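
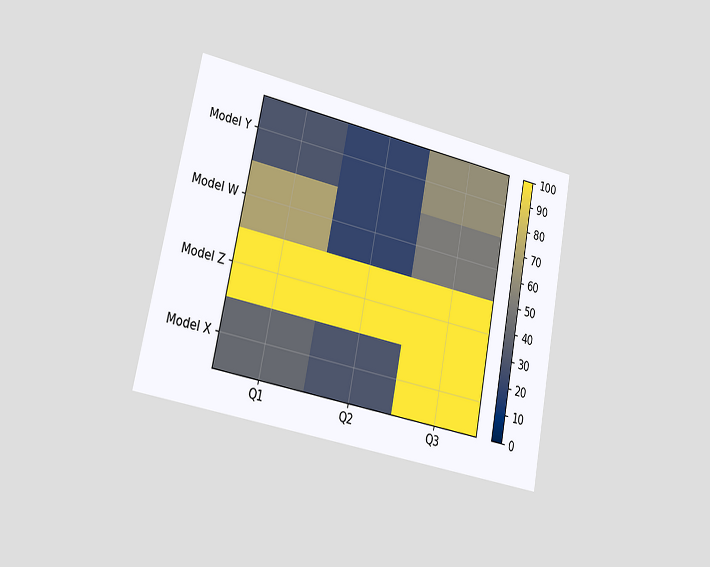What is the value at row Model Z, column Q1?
The chart is tilted about 11° clockwise and viewed slightly from the left. Matching cell (Model Z, Q1) against the colorbar gives 100.

100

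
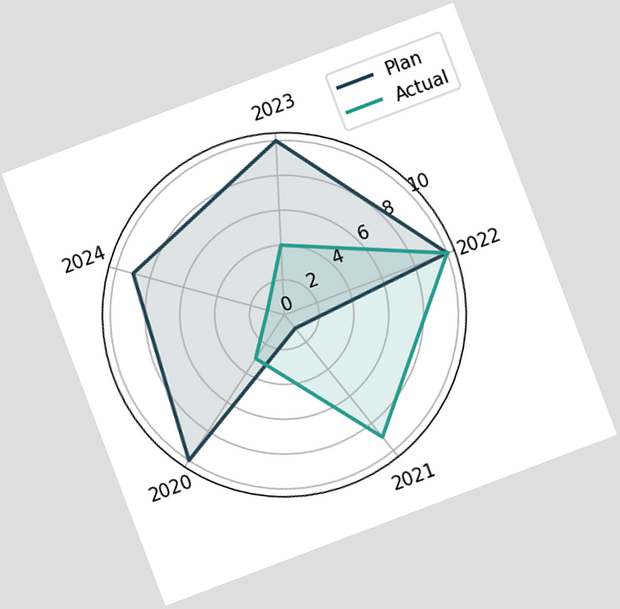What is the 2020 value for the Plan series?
The chart is tilted about 21° counter-clockwise. On the 2020 axis, Plan reaches 10.

10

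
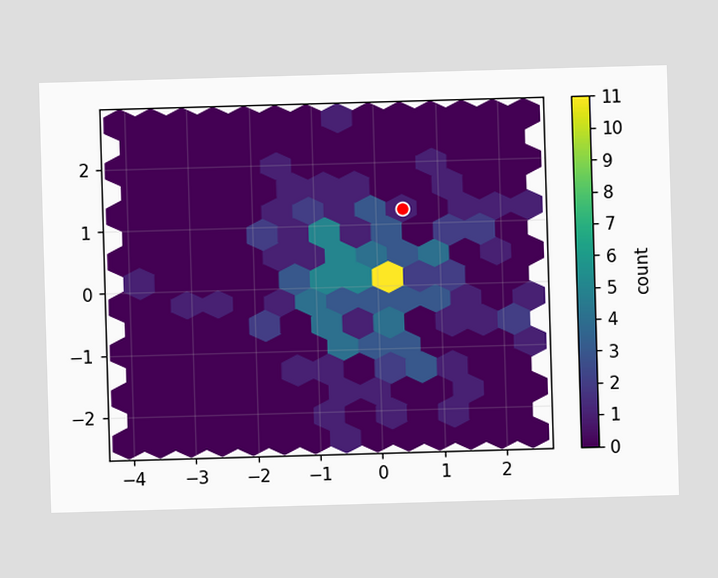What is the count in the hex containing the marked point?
The marked hex reads 1 on the colorbar.

1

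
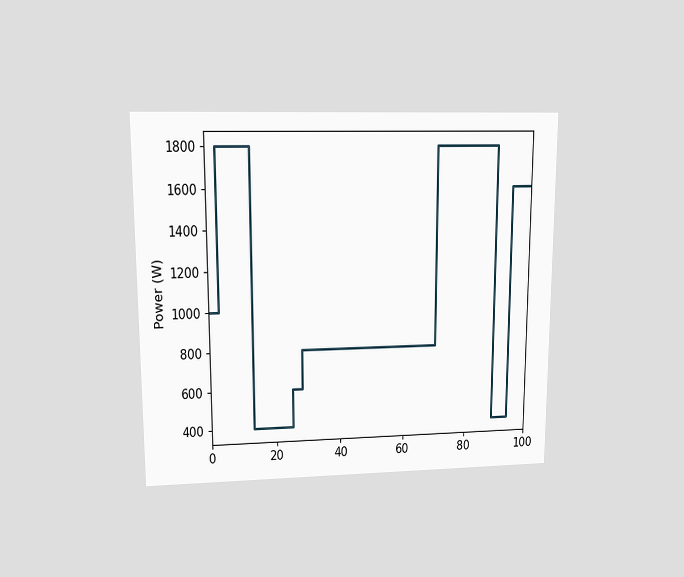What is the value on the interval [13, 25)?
400W

The chart is viewed at a slight angle. On [13, 25) the step sits at 400W.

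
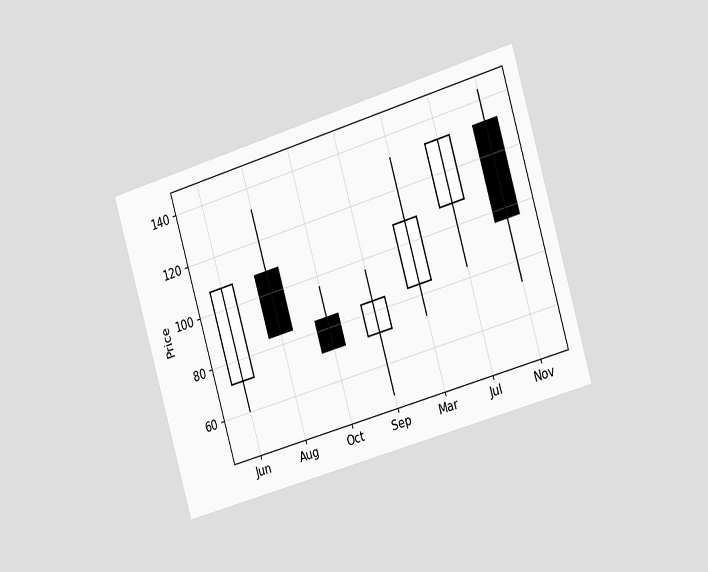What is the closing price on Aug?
The chart is tilted about 16° counter-clockwise and viewed slightly from the right. The Aug candle closes at 84.

84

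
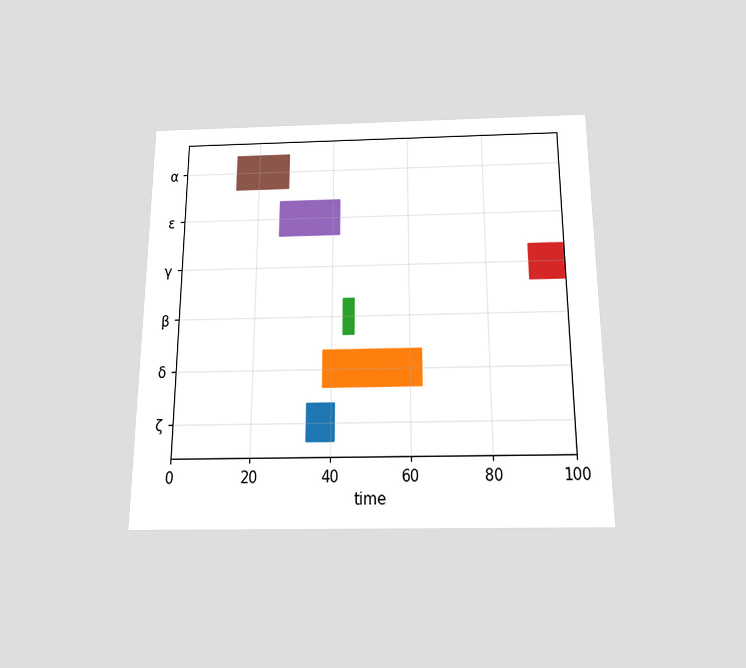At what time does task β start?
The chart is viewed slightly from below. The β bar begins at t=43.

43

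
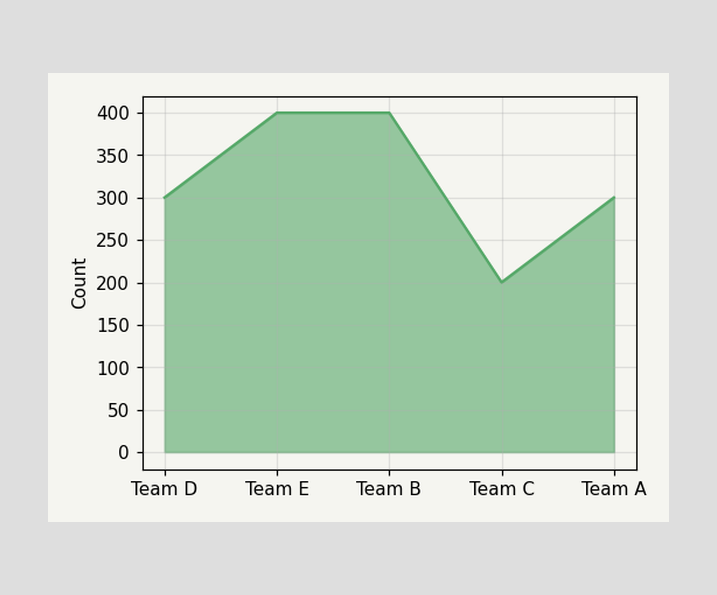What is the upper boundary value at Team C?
200

At Team C the upper boundary is at 200.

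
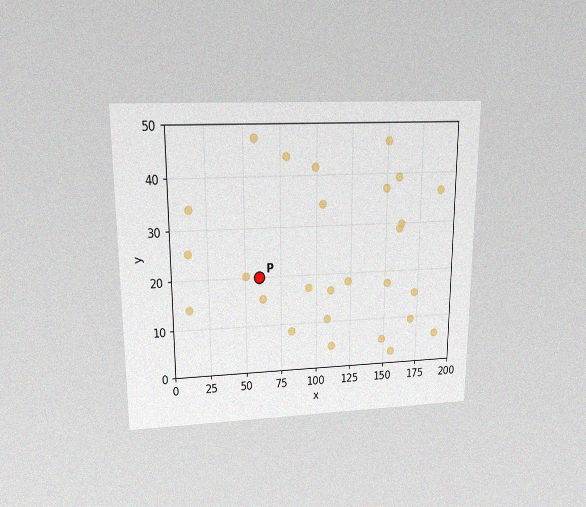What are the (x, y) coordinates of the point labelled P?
(60, 20)

The chart is viewed slightly from above, with some photo noise. Following the gridlines from P to each axis, P sits at (60, 20).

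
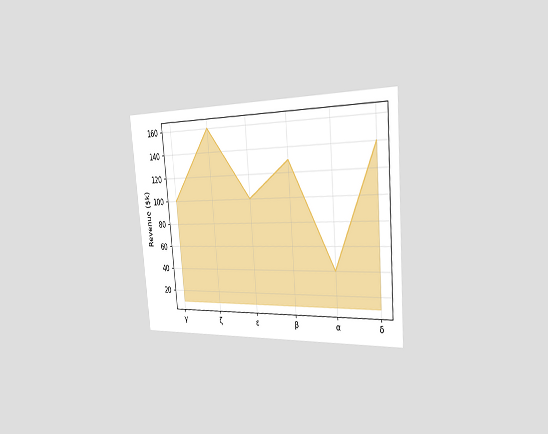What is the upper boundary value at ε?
$100k

The chart is tilted about 5° counter-clockwise and viewed slightly from the right. At ε the upper boundary is at $100k.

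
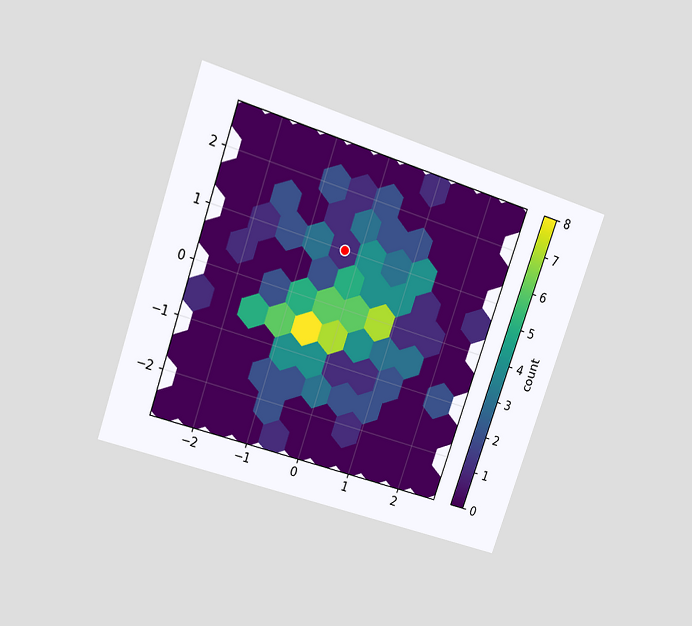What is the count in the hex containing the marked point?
1

The chart is tilted about 19° clockwise and viewed at a slight angle. The marked hex reads 1 on the colorbar.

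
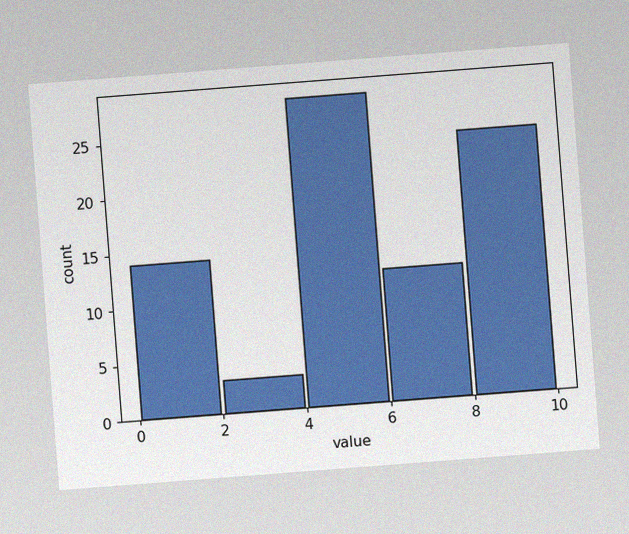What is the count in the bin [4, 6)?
The chart is tilted about 4° counter-clockwise, with some photo noise. The [4, 6) bin has height 28.

28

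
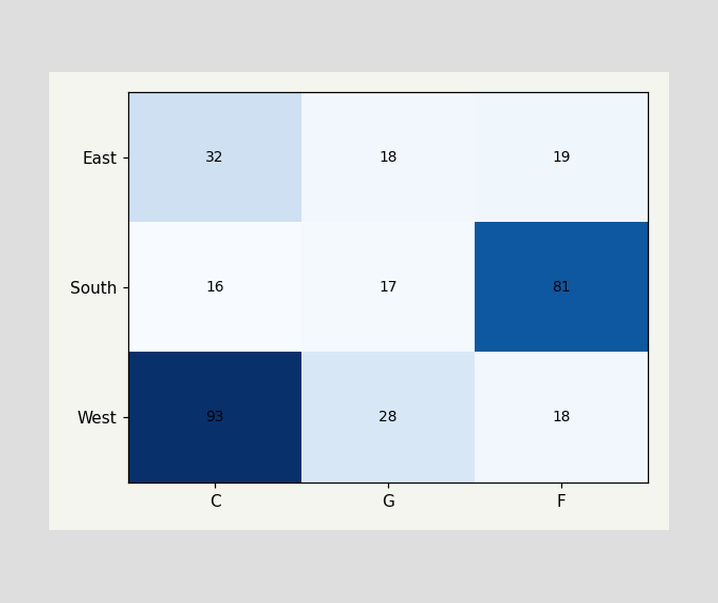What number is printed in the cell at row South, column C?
16

The (South, C) cell reads 16.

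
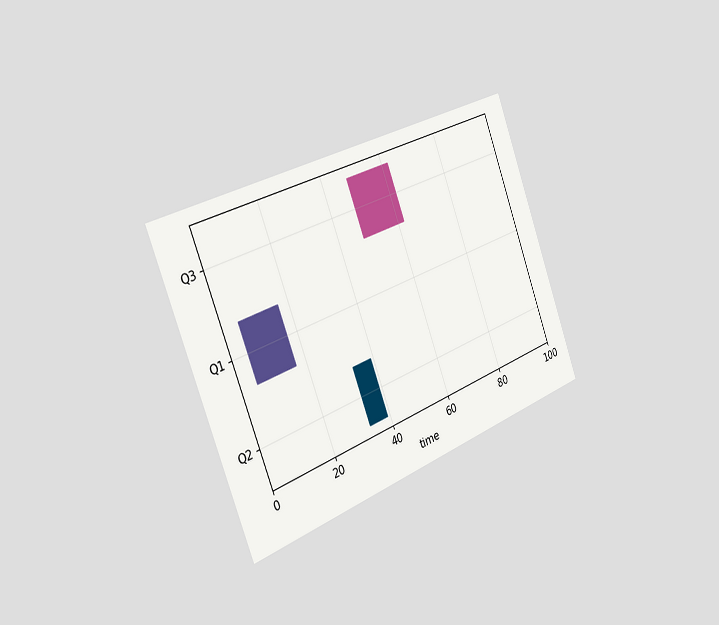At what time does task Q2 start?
33

The chart is tilted about 21° counter-clockwise and viewed slightly from the left. The Q2 bar begins at t=33.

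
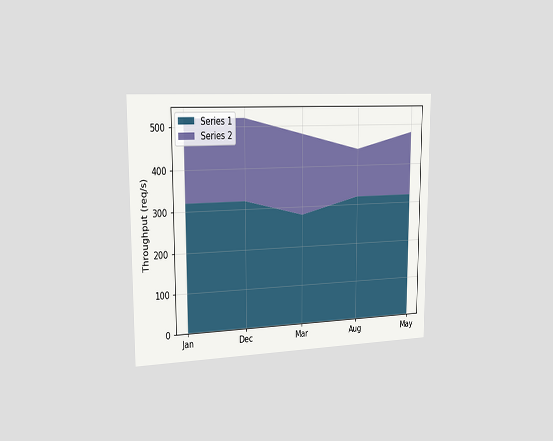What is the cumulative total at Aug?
The chart is viewed slightly from the left. The stacked total at Aug reaches 440req/s.

440req/s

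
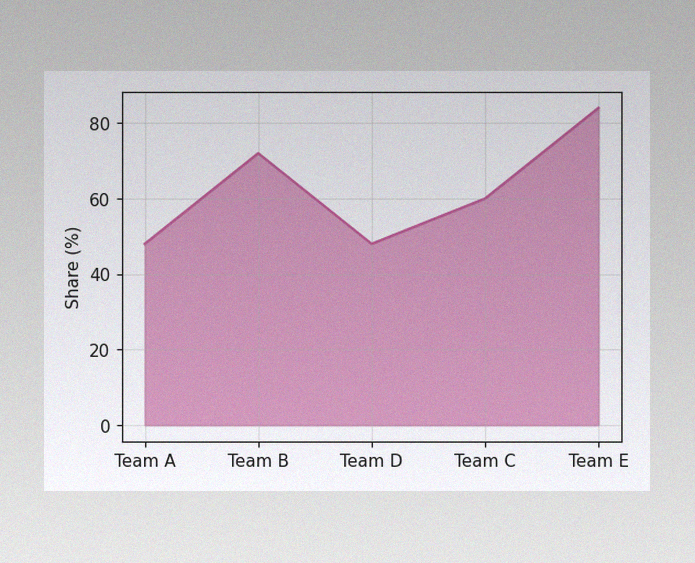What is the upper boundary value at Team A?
48%

The image has some photo noise and uneven lighting. At Team A the upper boundary is at 48%.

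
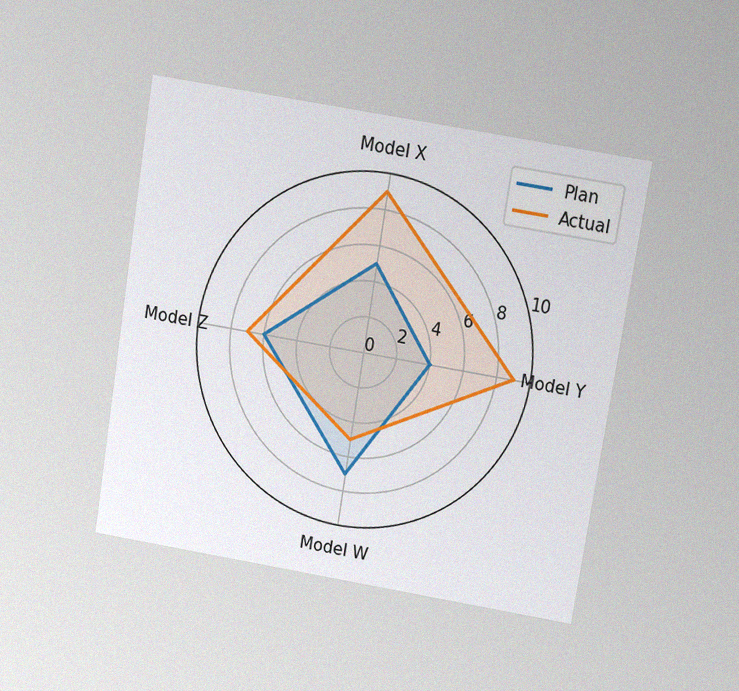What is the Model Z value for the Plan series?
6

The chart is tilted about 9° clockwise and viewed slightly from above, with some photo noise. On the Model Z axis, Plan reaches 6.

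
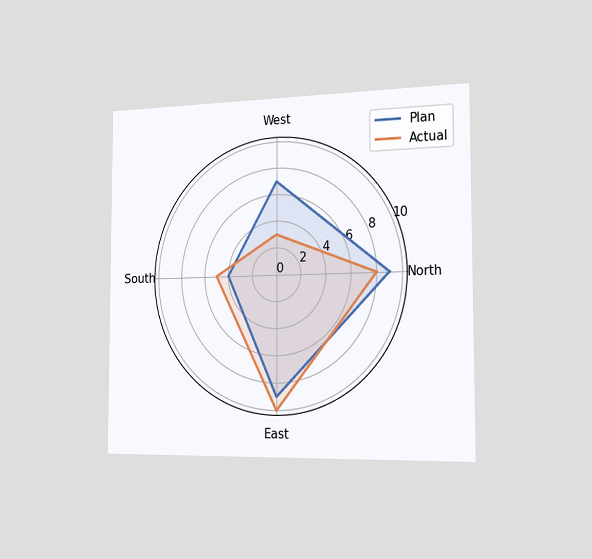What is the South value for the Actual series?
The chart is viewed slightly from the right. On the South axis, Actual reaches 5.

5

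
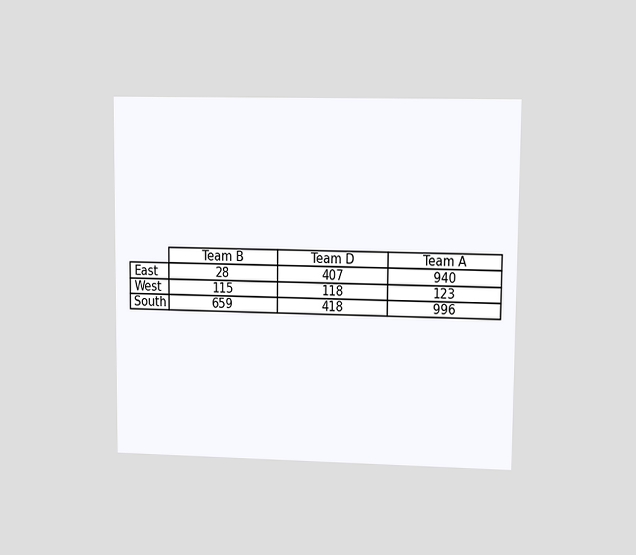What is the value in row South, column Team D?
The chart is viewed at a slight angle. The (South, Team D) cell reads 418.

418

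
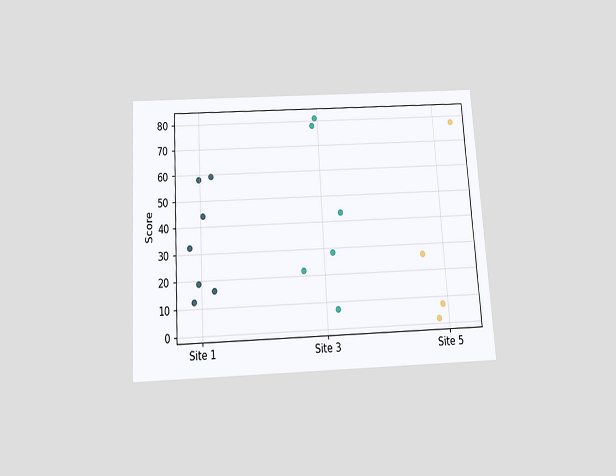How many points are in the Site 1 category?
7

The chart is tilted about 4° counter-clockwise and viewed slightly from below. Counting the markers in the Site 1 column gives 7.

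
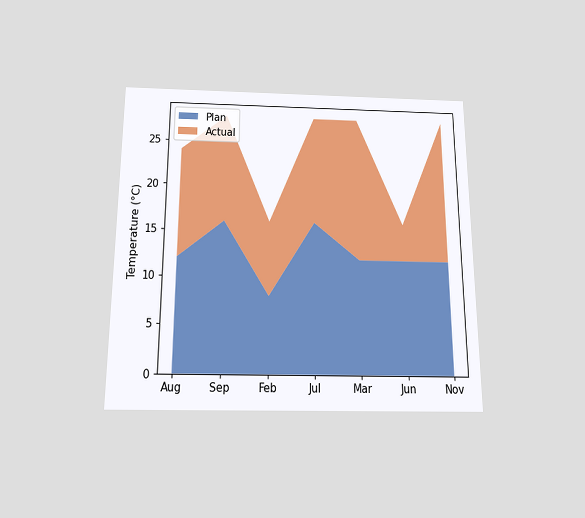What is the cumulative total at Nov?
28°C

The chart is viewed slightly from below. The stacked total at Nov reaches 28°C.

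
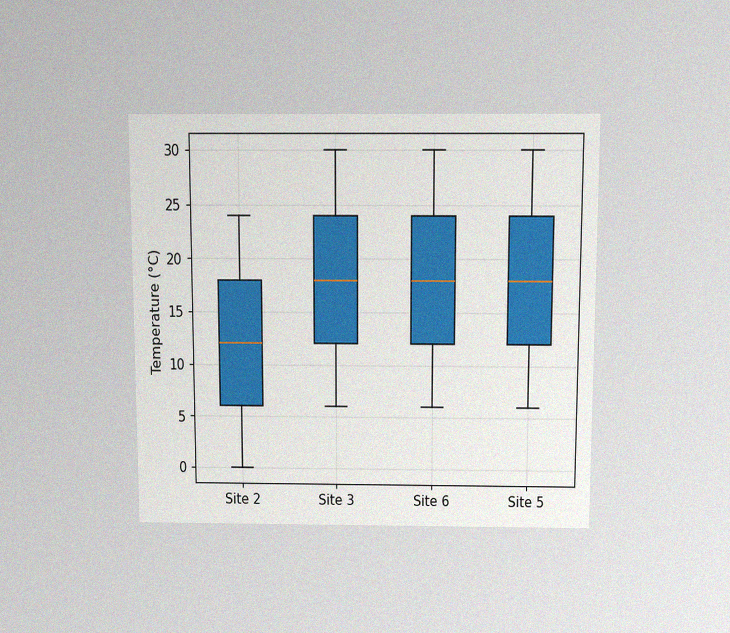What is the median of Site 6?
The chart is viewed slightly from above, with some photo noise. The median line in the Site 6 box sits at 18°C.

18°C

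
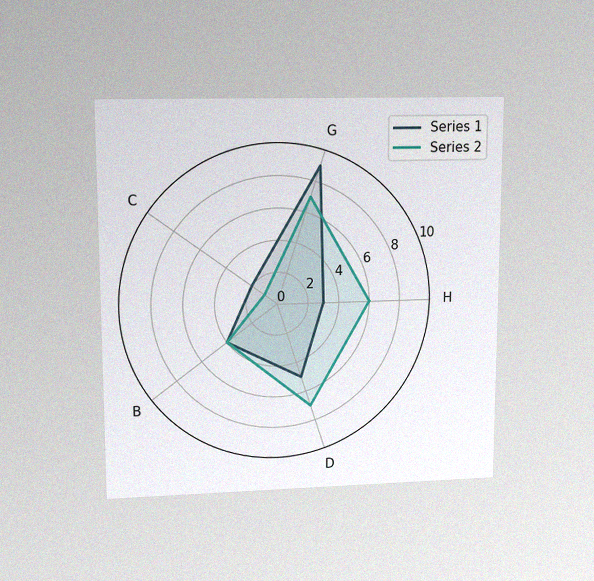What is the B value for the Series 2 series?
4

The chart is viewed at a slight angle, with some photo noise. On the B axis, Series 2 reaches 4.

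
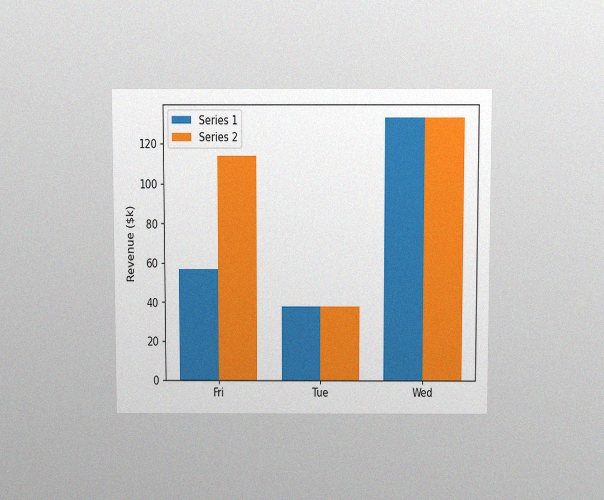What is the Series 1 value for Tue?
The chart is viewed slightly from above, with some photo noise. The Series 1 bar at Tue reaches $38k on the y-axis.

$38k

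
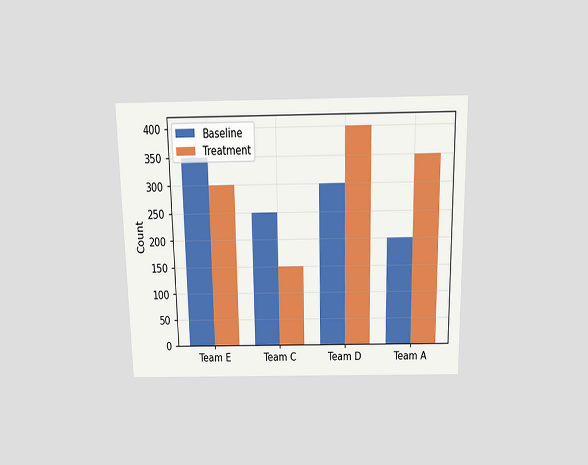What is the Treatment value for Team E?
300

The chart is viewed slightly from above. The Treatment bar at Team E reaches 300 on the y-axis.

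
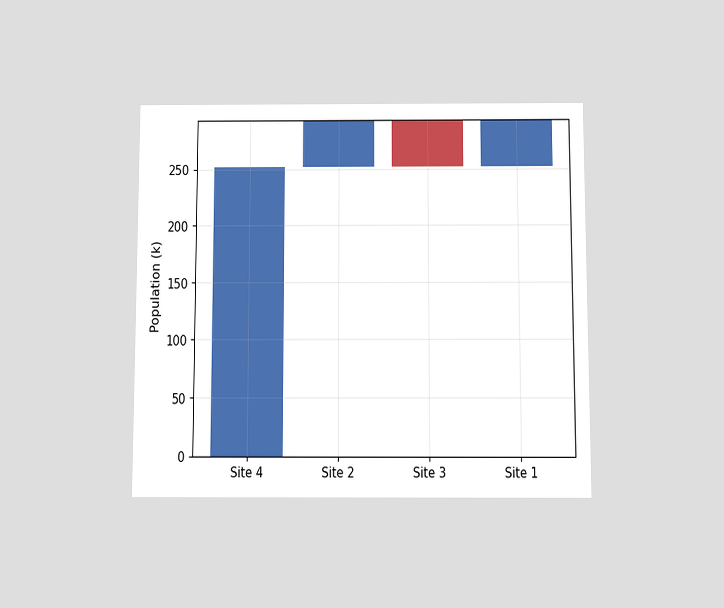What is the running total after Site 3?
252k

The chart is viewed slightly from below. After Site 3 the running total reaches 252k.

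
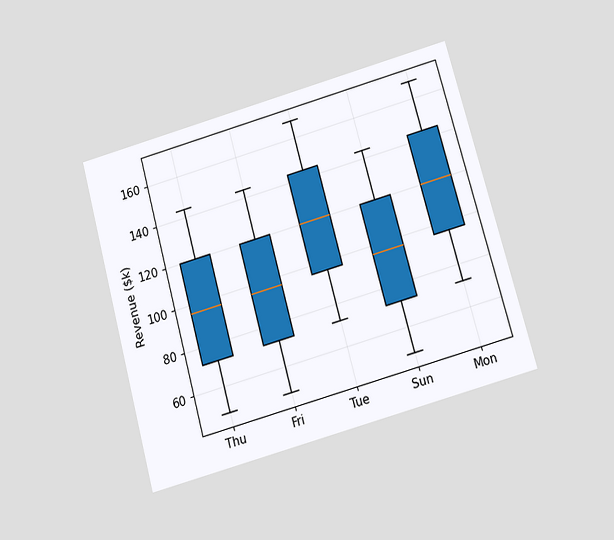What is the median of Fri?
The chart is tilted about 15° counter-clockwise and viewed slightly from below. The median line in the Fri box sits at $96k.

$96k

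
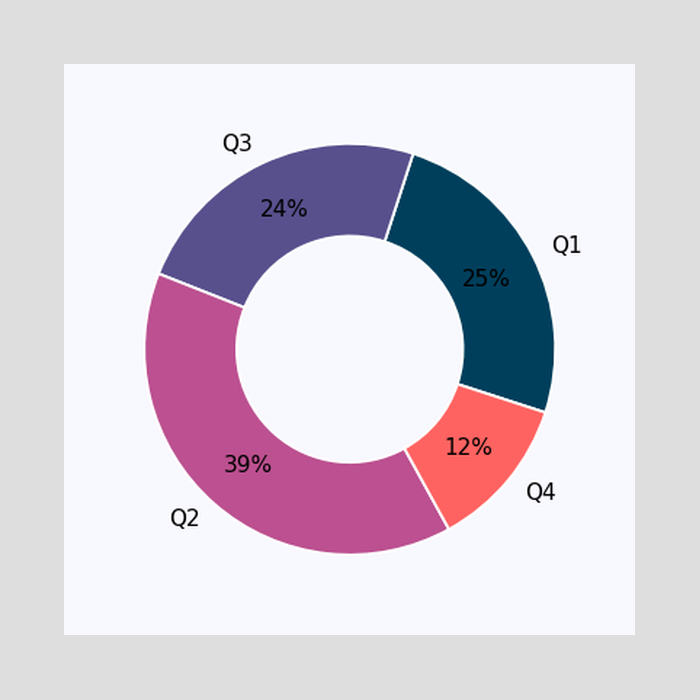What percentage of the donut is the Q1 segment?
25%

The Q1 segment takes up 25% of the ring.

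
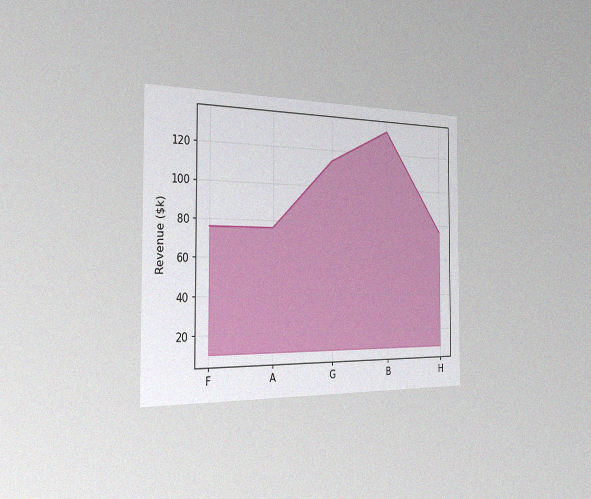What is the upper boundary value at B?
The chart is viewed slightly from the left, with some photo noise. At B the upper boundary is at $133k.

$133k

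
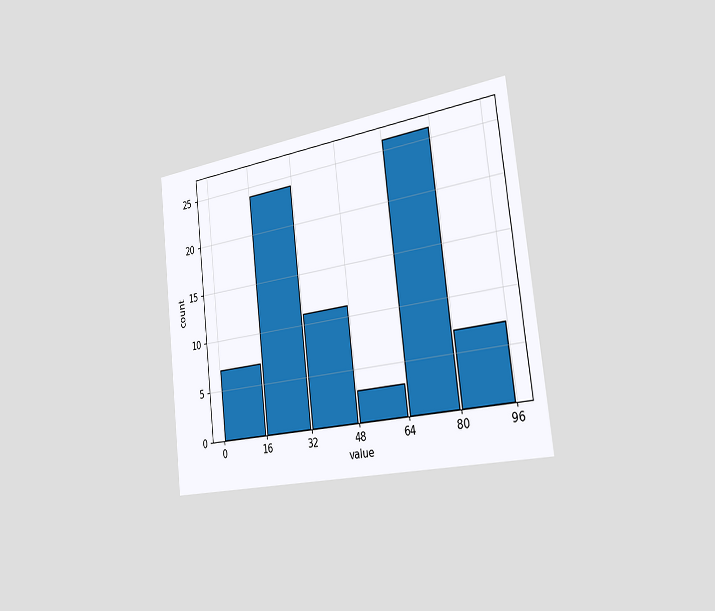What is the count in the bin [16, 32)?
24

The chart is tilted about 7° counter-clockwise and viewed slightly from the right. The [16, 32) bin has height 24.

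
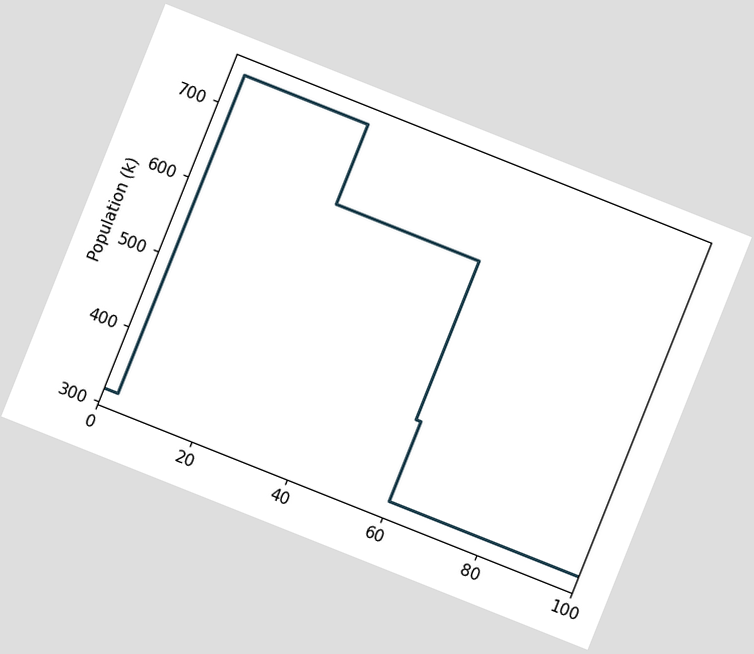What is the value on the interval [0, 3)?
The chart is tilted about 22° clockwise. On [0, 3) the step sits at 318k.

318k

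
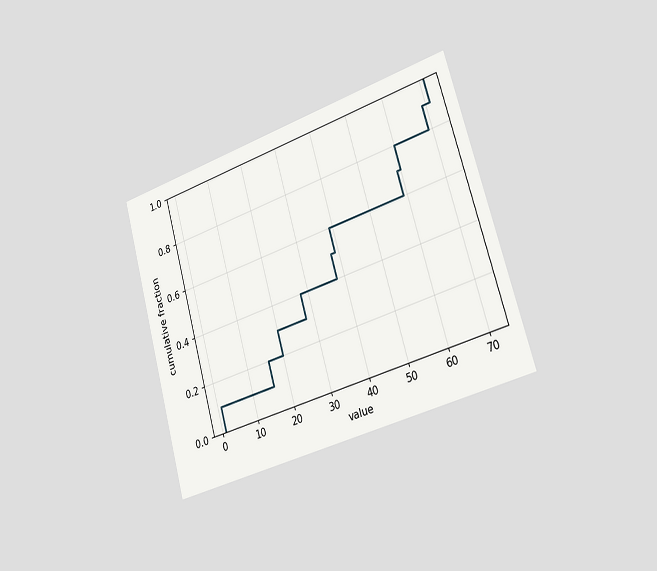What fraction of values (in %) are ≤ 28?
The chart is tilted about 16° counter-clockwise and viewed slightly from the right. At x=28 the ECDF step is at 40%.

40%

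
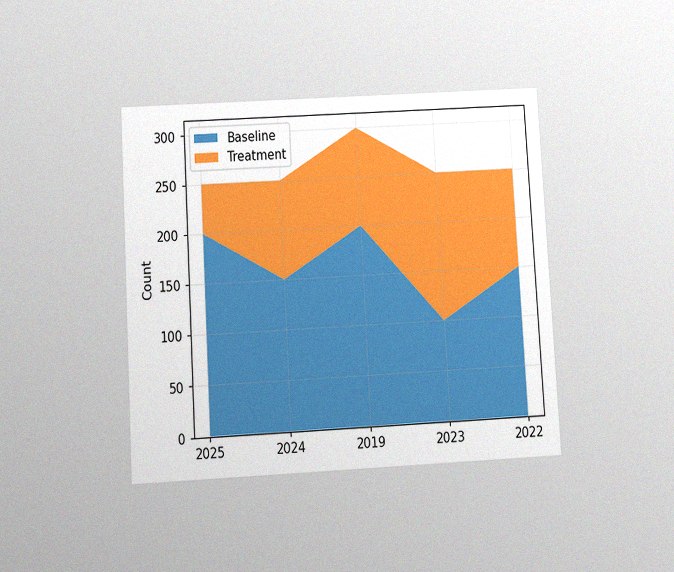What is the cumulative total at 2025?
The chart is tilted about 3° counter-clockwise and viewed slightly from below, with some photo noise. The stacked total at 2025 reaches 250.

250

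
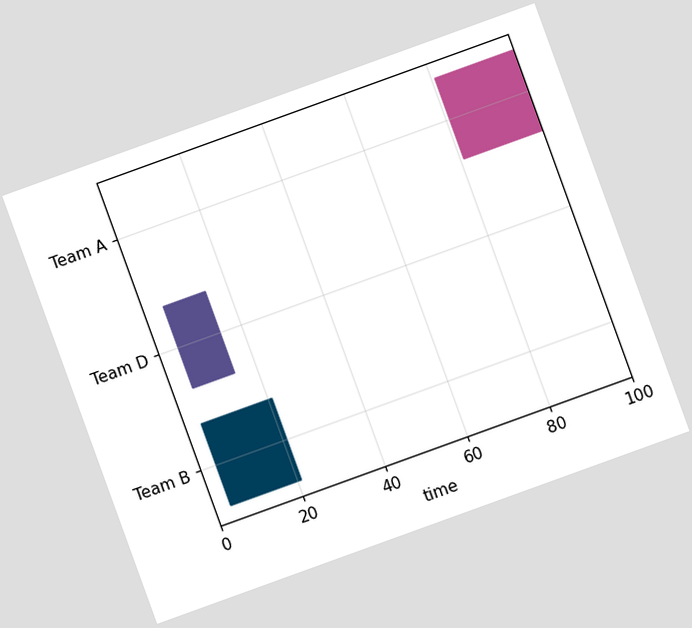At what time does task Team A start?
81

The chart is tilted about 20° counter-clockwise. The Team A bar begins at t=81.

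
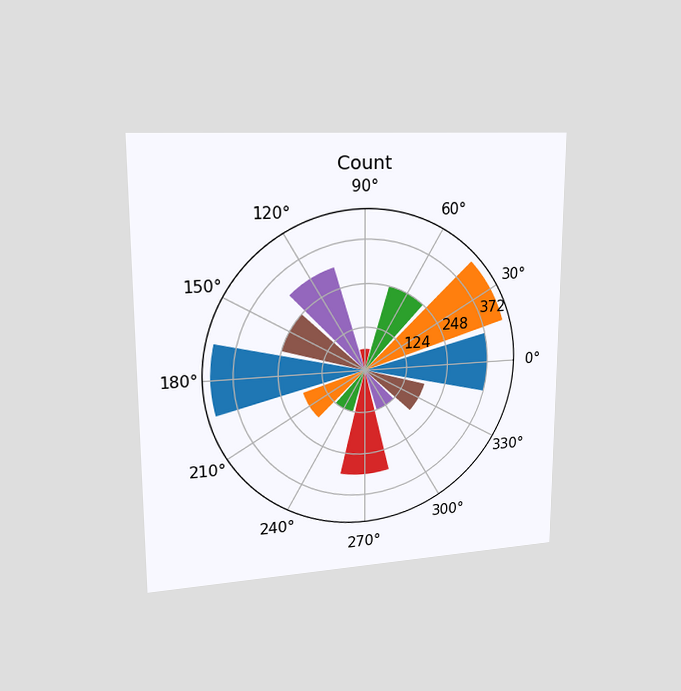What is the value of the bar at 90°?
The chart is viewed slightly from the left. The bar at 90° reaches 62 on the radial axis.

62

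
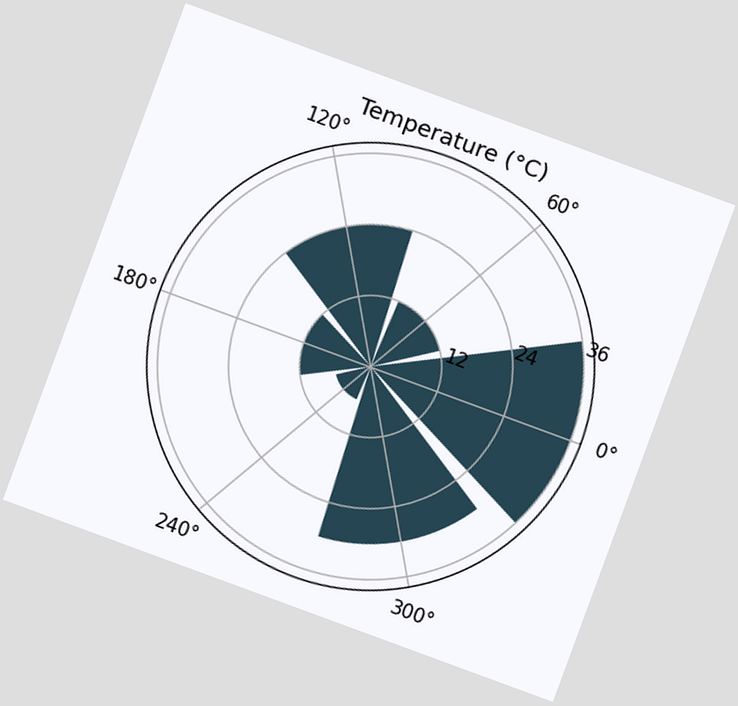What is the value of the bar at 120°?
The chart is tilted about 20° clockwise. The bar at 120° reaches 24°C on the radial axis.

24°C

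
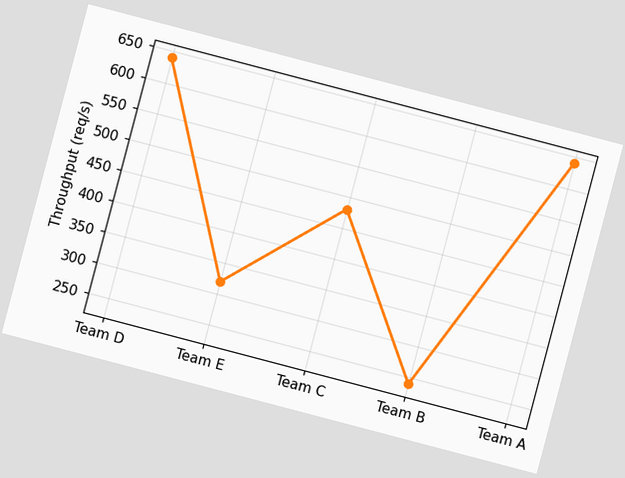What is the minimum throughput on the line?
240req/s

The chart is tilted about 15° clockwise. The lowest point is at Team B, and reading across to the y-axis gives 240req/s.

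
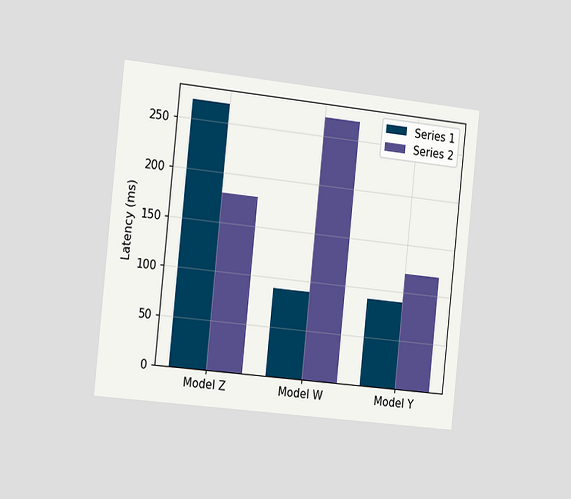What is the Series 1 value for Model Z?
270ms

The chart is tilted about 6° clockwise and viewed slightly from the left. The Series 1 bar at Model Z reaches 270ms on the y-axis.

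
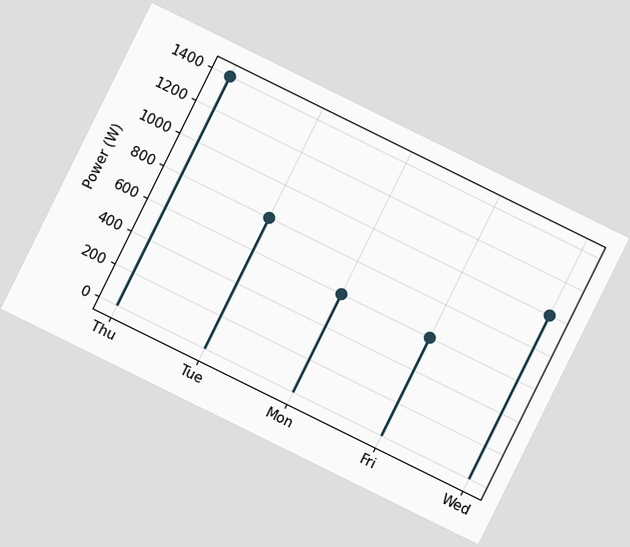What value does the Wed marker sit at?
The chart is tilted about 26° clockwise. The Wed marker sits at 1000W.

1000W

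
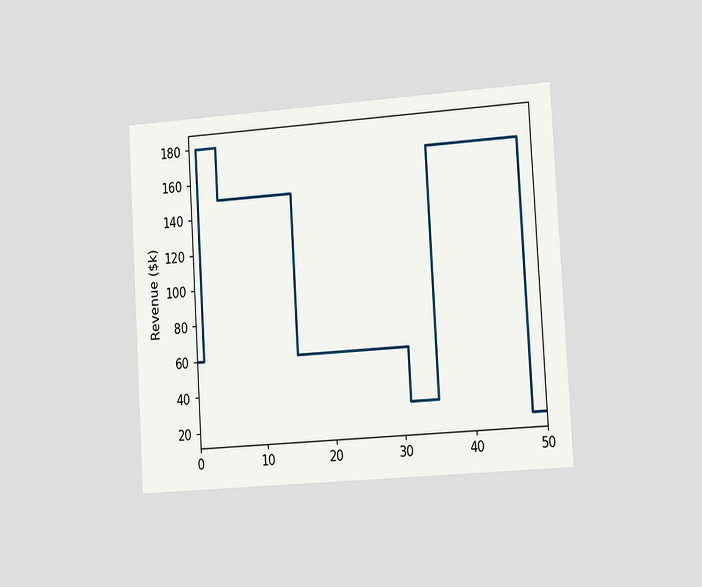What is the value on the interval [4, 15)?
$150k

The chart is tilted about 3° counter-clockwise and viewed slightly from the right. On [4, 15) the step sits at $150k.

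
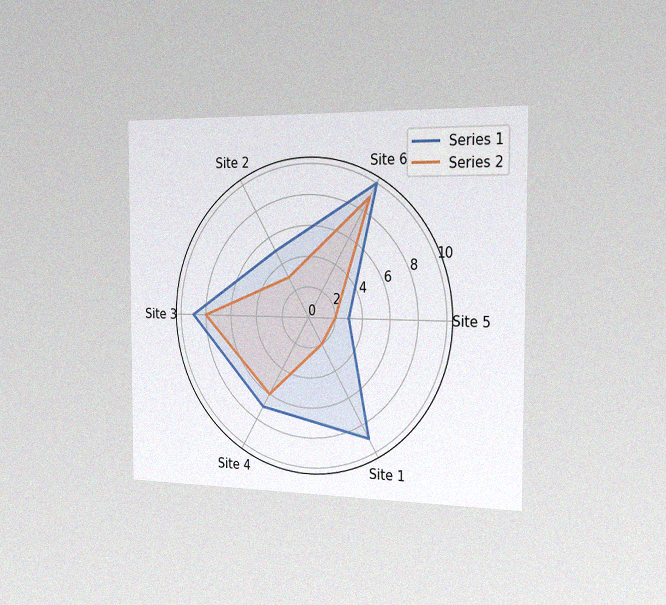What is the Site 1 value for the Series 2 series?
The chart is viewed slightly from the right, with some photo noise. On the Site 1 axis, Series 2 reaches 2.

2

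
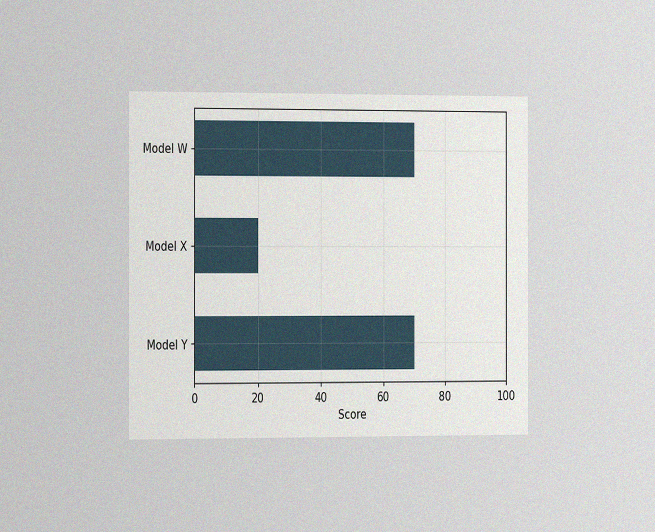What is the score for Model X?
20

The chart is viewed slightly from the left, with some photo noise. Reading along the chart's x-axis, the Model X bar reaches 20.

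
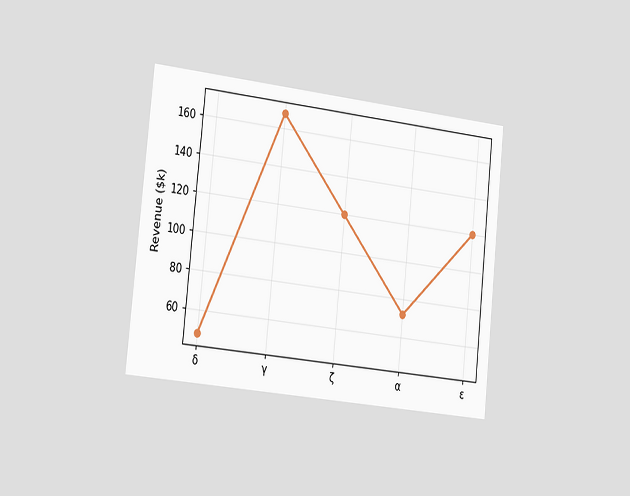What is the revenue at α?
The chart is tilted about 6° clockwise and viewed slightly from the left. At α, the line is at $72k.

$72k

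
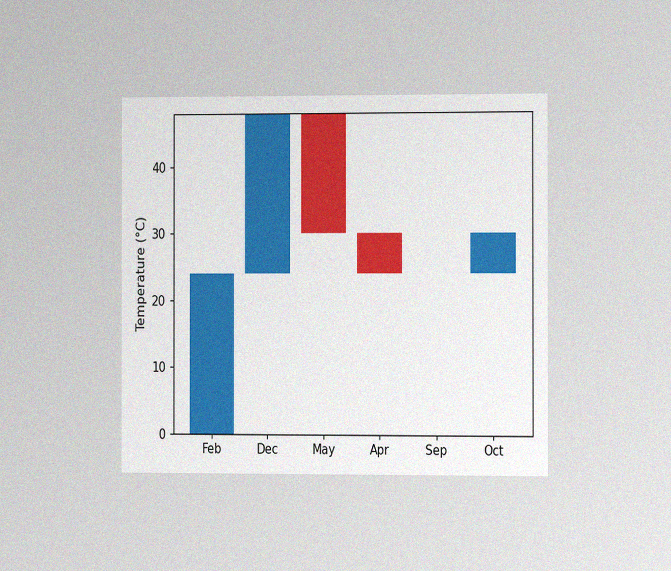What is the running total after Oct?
30°C

The chart is viewed slightly from the right, with some photo noise. After Oct the running total reaches 30°C.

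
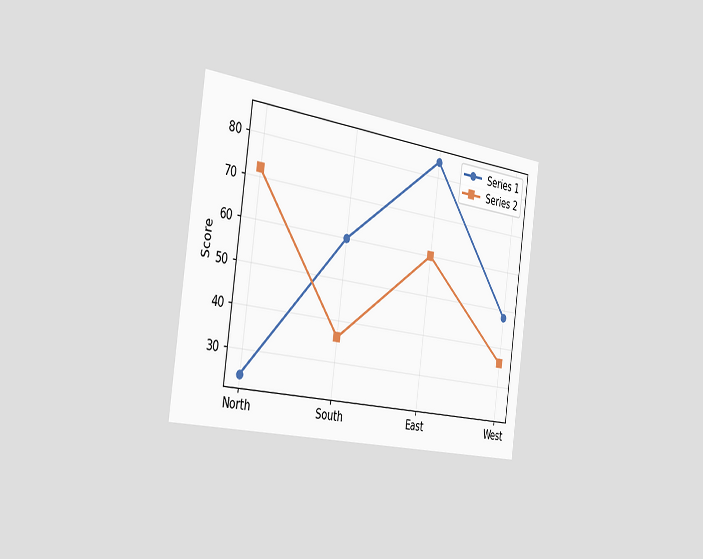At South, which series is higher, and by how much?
The chart is tilted about 8° clockwise and viewed slightly from the left. At South, Series 1 sits above the other line by 24.

Series 1, by 24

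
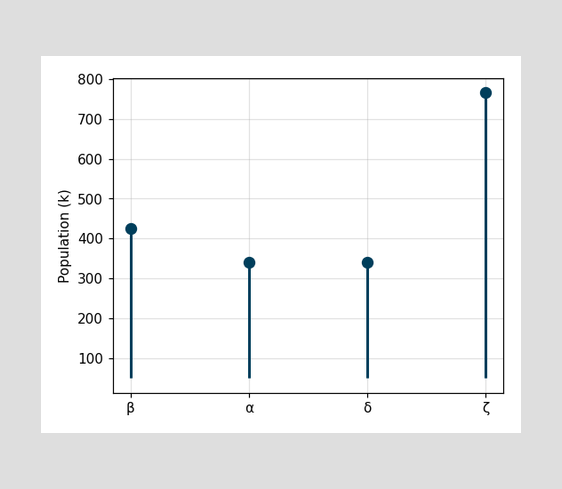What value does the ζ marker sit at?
765k

The ζ marker sits at 765k.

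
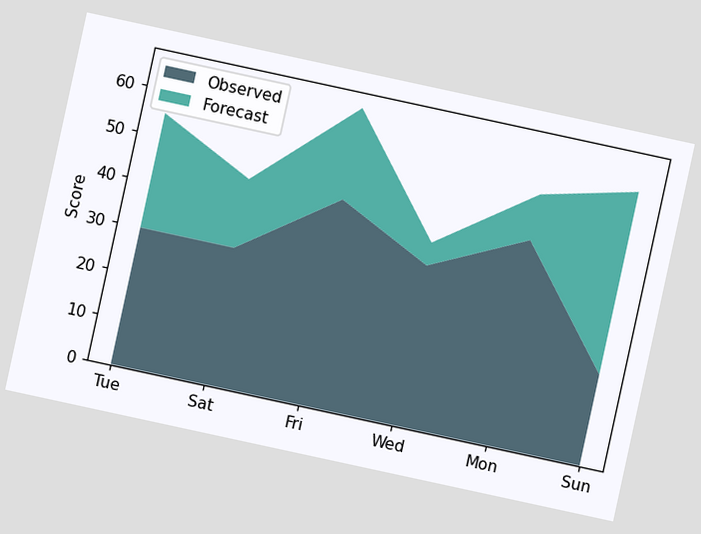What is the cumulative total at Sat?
The chart is tilted about 12° clockwise. The stacked total at Sat reaches 45.

45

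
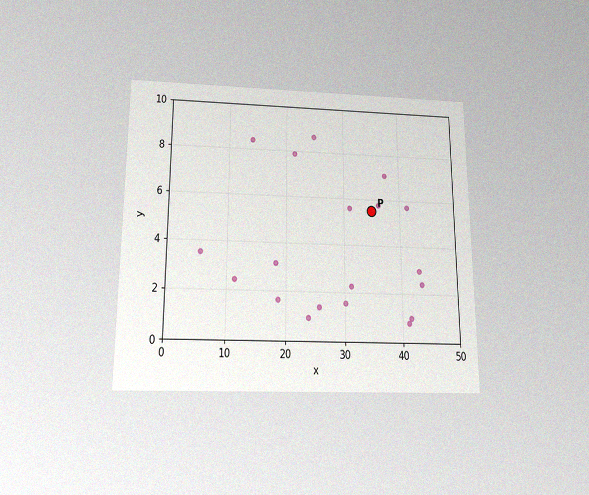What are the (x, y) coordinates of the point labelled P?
(35, 5.5)

The chart is viewed slightly from below, with some photo noise. Following the gridlines from P to each axis, P sits at (35, 5.5).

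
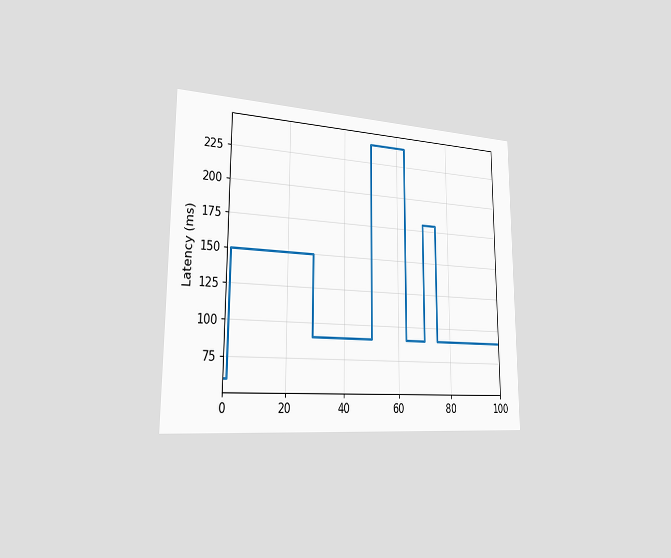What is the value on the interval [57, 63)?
240ms

The chart is viewed slightly from the left. On [57, 63) the step sits at 240ms.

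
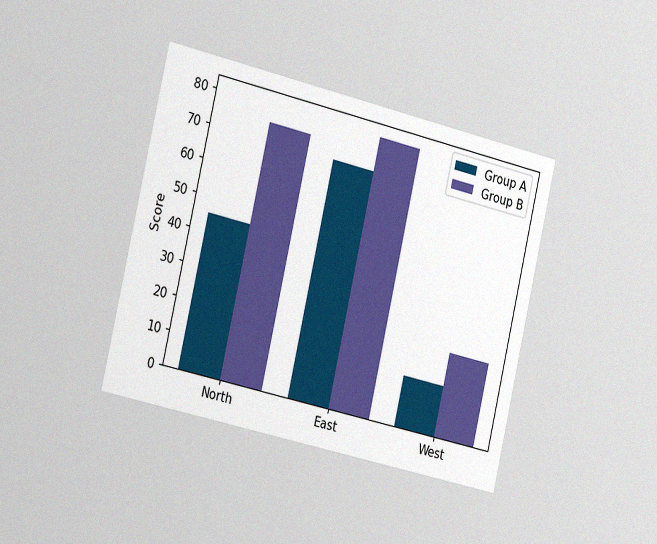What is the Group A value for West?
15

The chart is tilted about 13° clockwise and viewed slightly from the left, with some photo noise. The Group A bar at West reaches 15 on the y-axis.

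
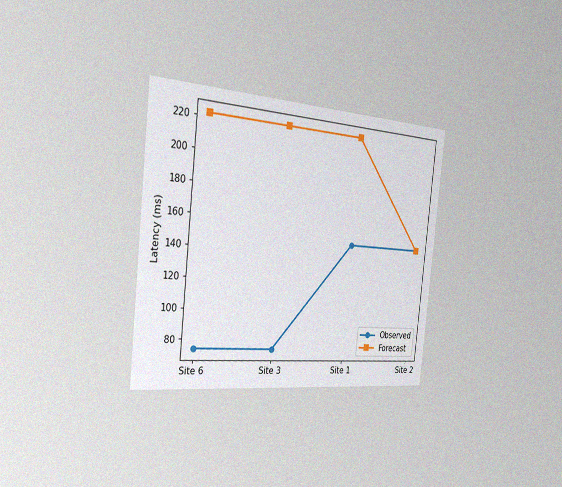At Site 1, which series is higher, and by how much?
The chart is tilted about 6° clockwise and viewed slightly from the left, with some photo noise. At Site 1, Forecast sits above the other line by 74ms.

Forecast, by 74ms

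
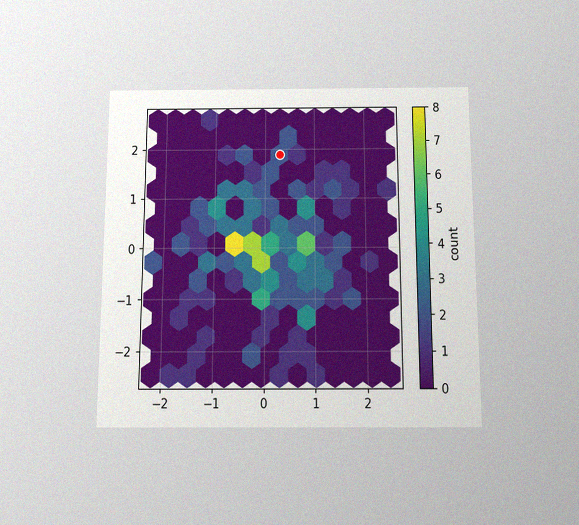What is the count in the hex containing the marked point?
The chart is viewed slightly from below, with some photo noise. The marked hex reads 2 on the colorbar.

2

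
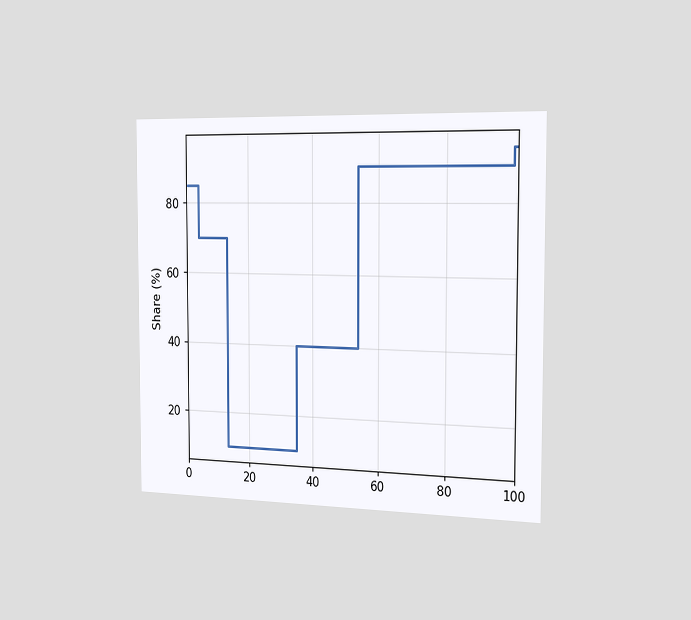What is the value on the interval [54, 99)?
The chart is viewed slightly from the right. On [54, 99) the step sits at 90%.

90%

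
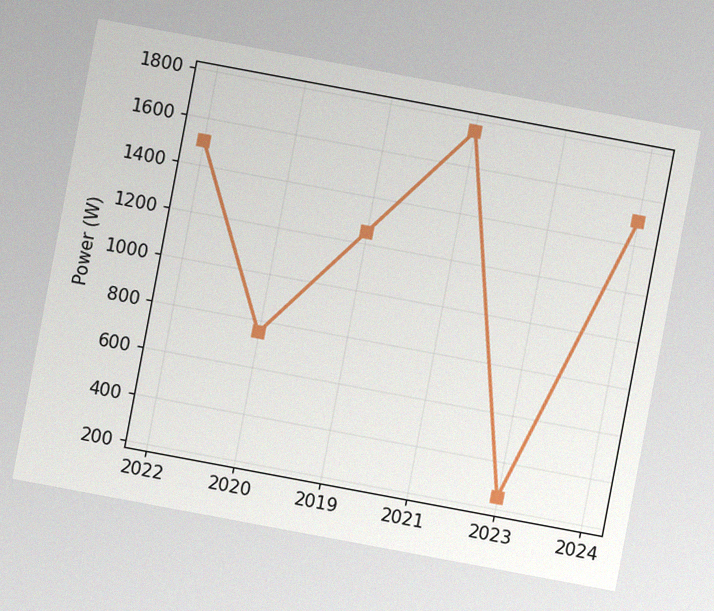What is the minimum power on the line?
250W

The chart is tilted about 11° clockwise, with some photo noise. The lowest point is at 2023, and reading across to the y-axis gives 250W.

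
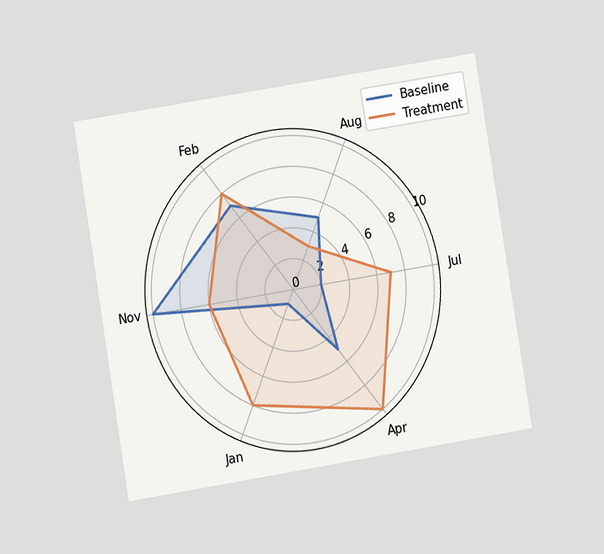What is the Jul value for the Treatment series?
7

The chart is tilted about 9° counter-clockwise and viewed at a slight angle. On the Jul axis, Treatment reaches 7.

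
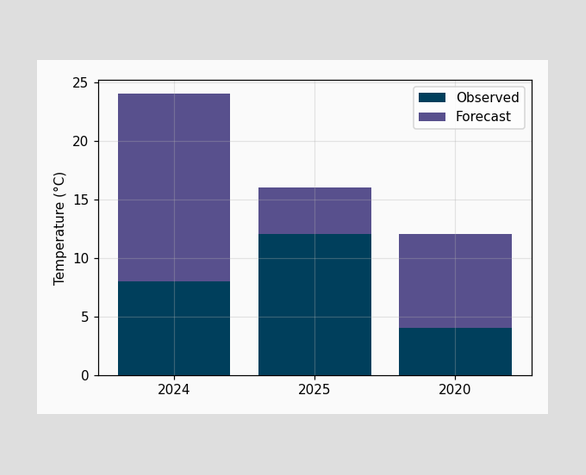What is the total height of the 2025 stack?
The 2025 stack's top reaches 16°C on the y-axis.

16°C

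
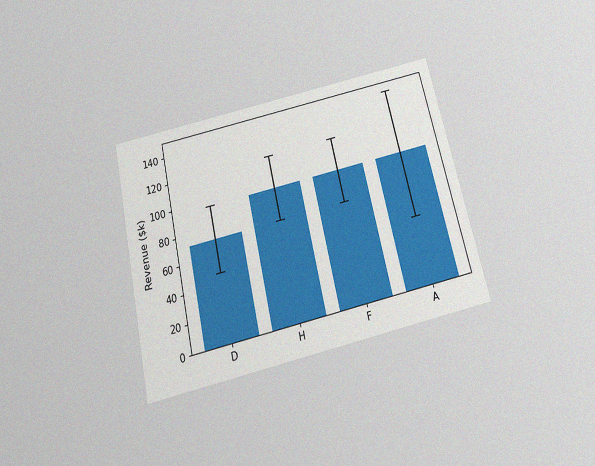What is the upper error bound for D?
$96k

The chart is tilted about 13° counter-clockwise and viewed slightly from below, with some photo noise. The D bar's upper whisker reaches $96k.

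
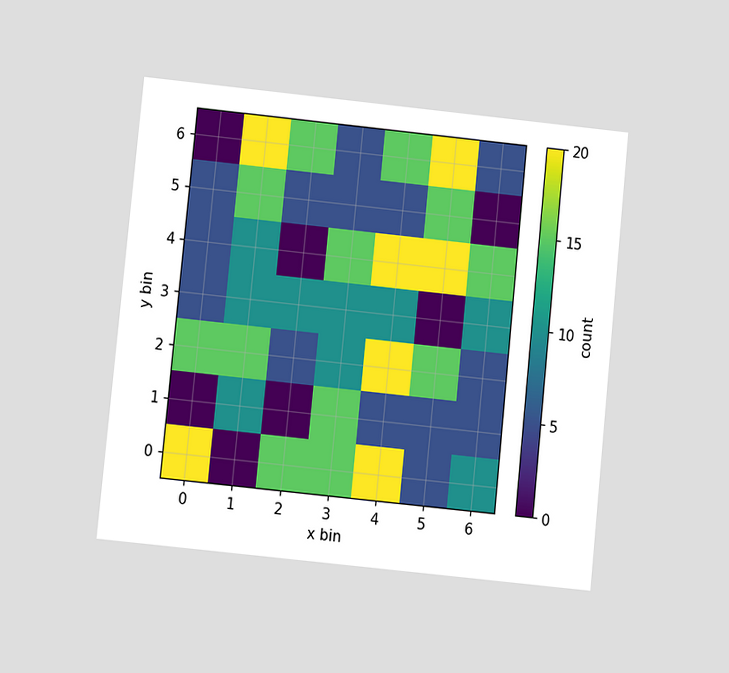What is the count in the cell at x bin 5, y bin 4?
The chart is tilted about 6° clockwise and viewed at a slight angle. Matching the cell (5, 4) against the colorbar gives 20.

20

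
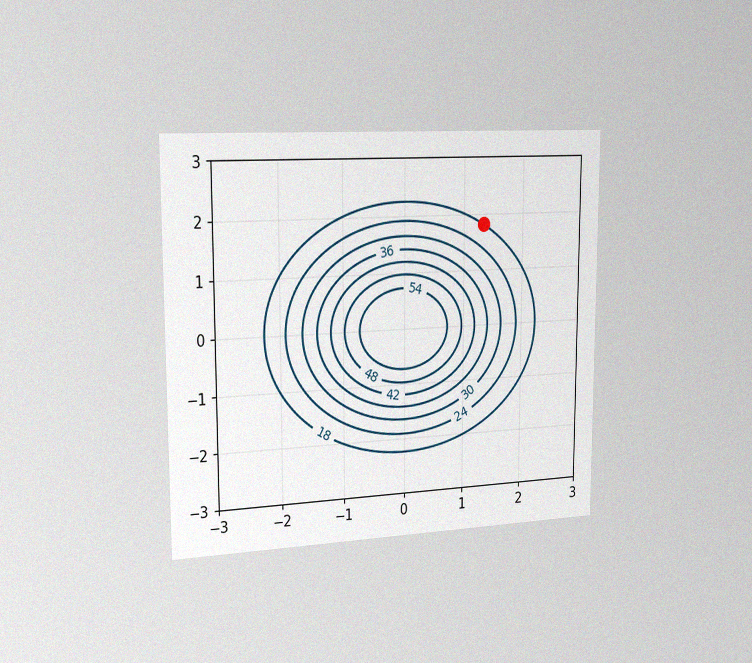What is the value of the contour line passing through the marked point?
18

The chart is viewed slightly from the left, with some photo noise. The marked point sits on the contour labelled 18.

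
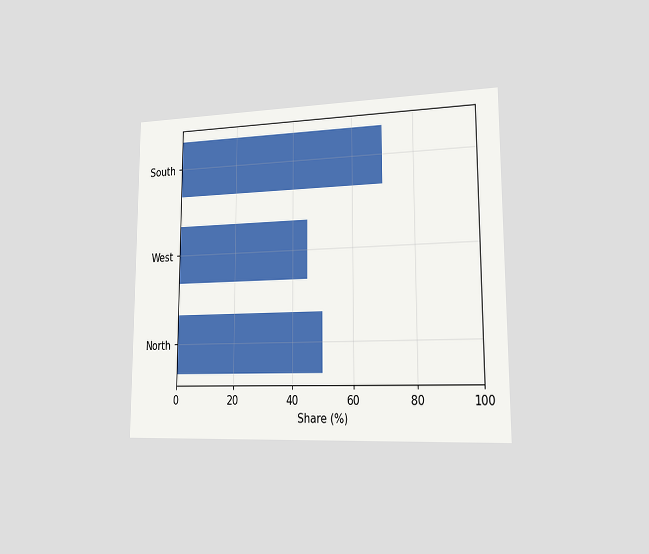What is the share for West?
45%

The chart is viewed slightly from the right. Reading along the chart's x-axis, the West bar reaches 45%.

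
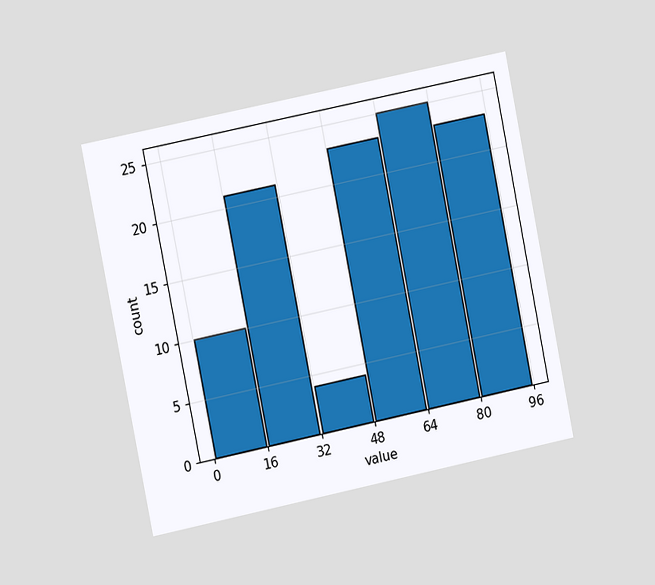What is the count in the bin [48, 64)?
The chart is tilted about 11° counter-clockwise and viewed slightly from the left. The [48, 64) bin has height 23.

23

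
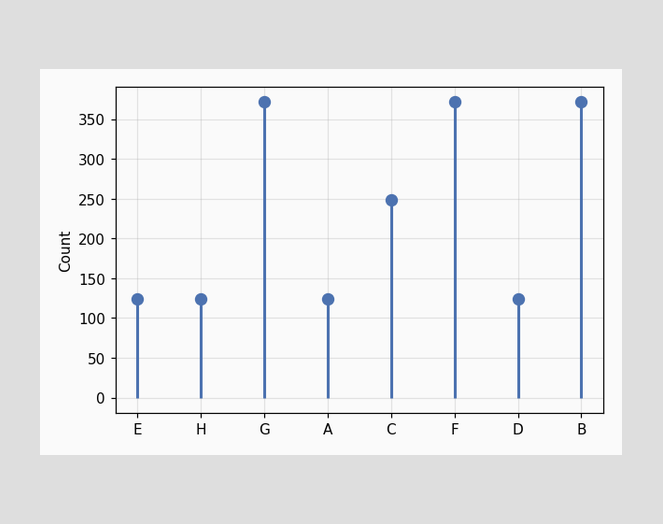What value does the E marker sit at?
The E marker sits at 124.

124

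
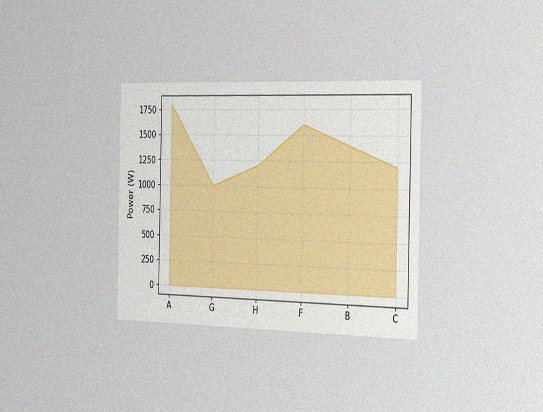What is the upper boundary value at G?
1000W

The chart is viewed slightly from the right, with some photo noise. At G the upper boundary is at 1000W.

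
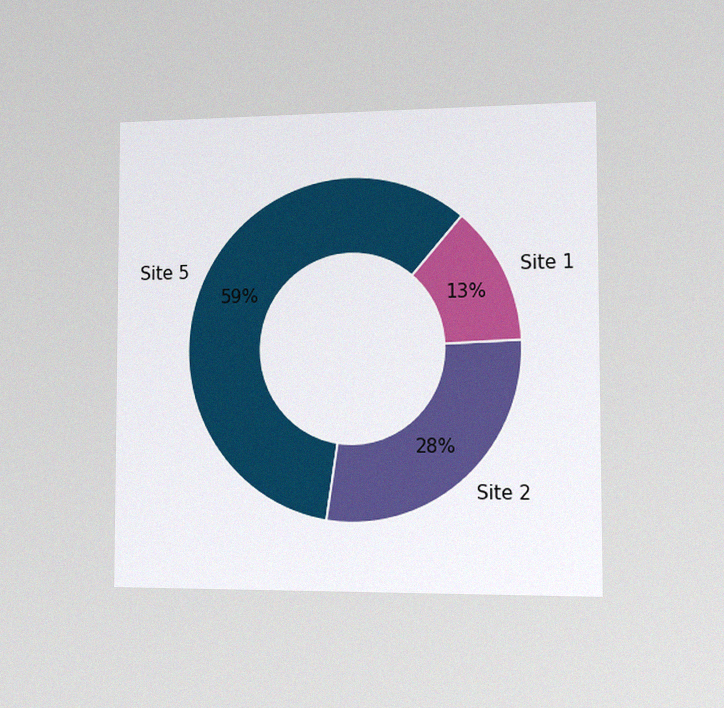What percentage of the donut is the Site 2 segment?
The chart is viewed slightly from the right, with some photo noise. The Site 2 segment takes up 28% of the ring.

28%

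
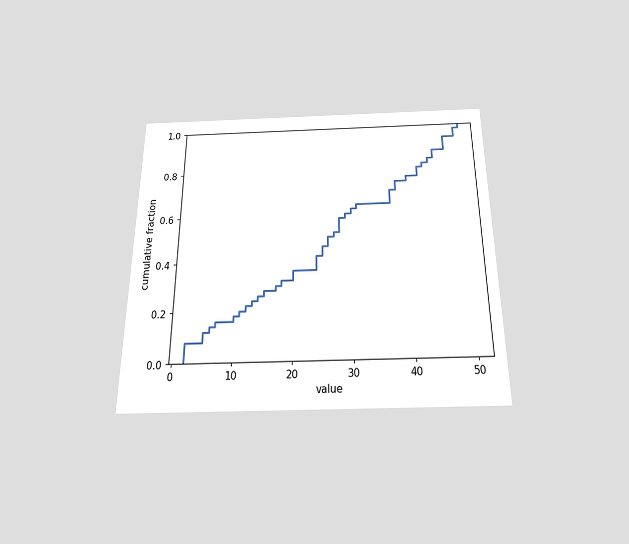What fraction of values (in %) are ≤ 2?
8%

The chart is viewed slightly from below. At x=2 the ECDF step is at 8%.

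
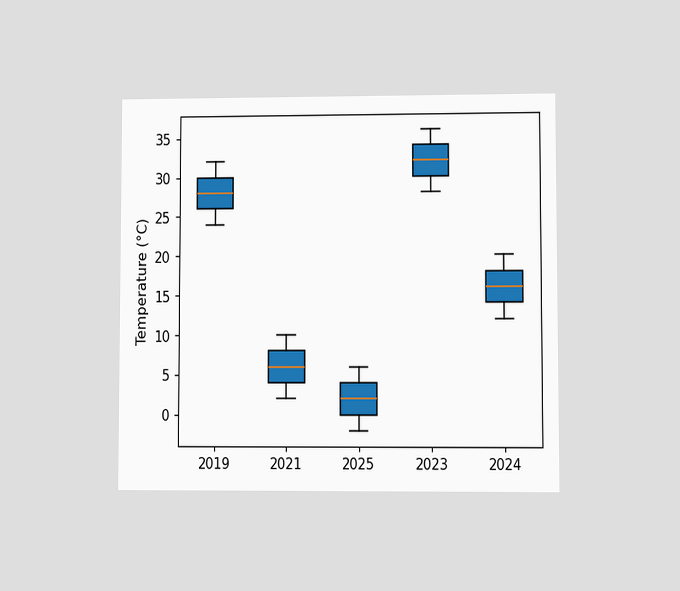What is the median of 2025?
The chart is viewed at a slight angle. The median line in the 2025 box sits at 2°C.

2°C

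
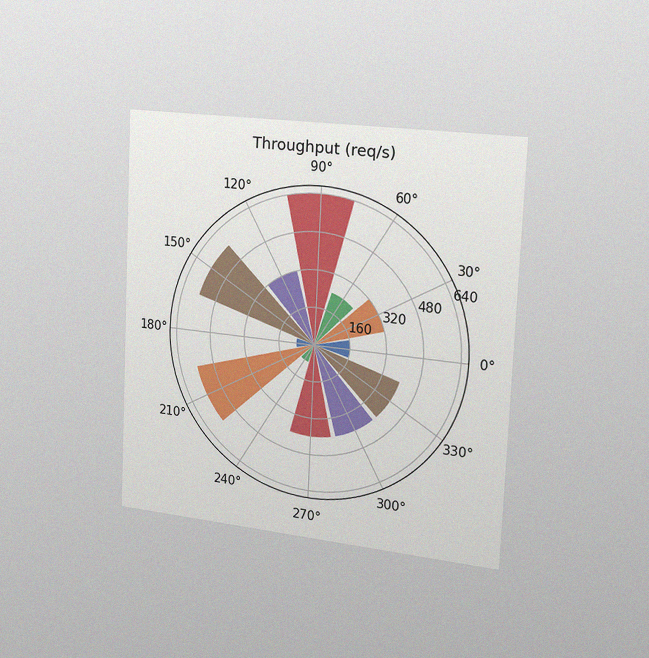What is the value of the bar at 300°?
400req/s

The chart is tilted about 3° clockwise and viewed slightly from the right, with some photo noise. The bar at 300° reaches 400req/s on the radial axis.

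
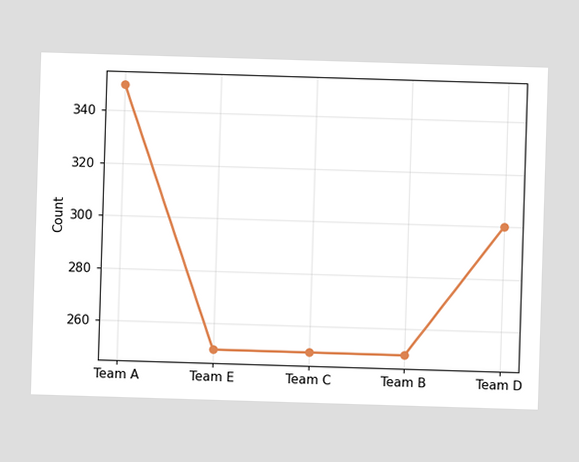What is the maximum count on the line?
The highest point is at Team A, and reading across to the y-axis gives 350.

350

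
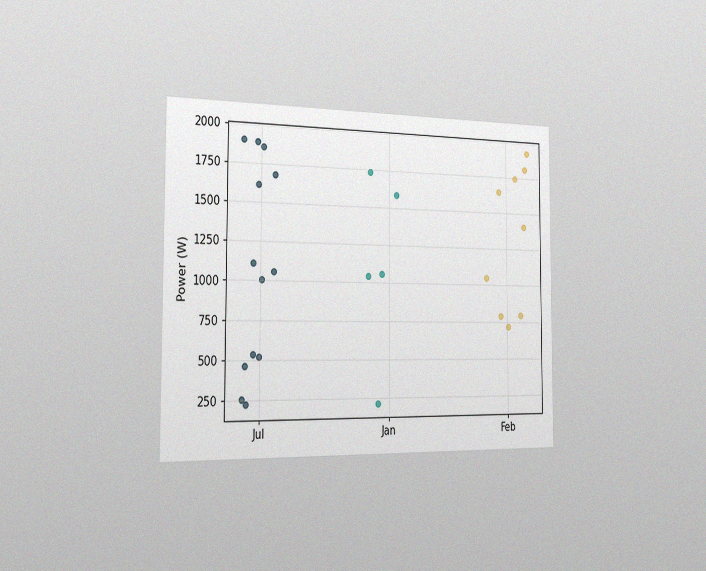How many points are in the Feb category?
9

The chart is viewed slightly from the left, with some photo noise. Counting the markers in the Feb column gives 9.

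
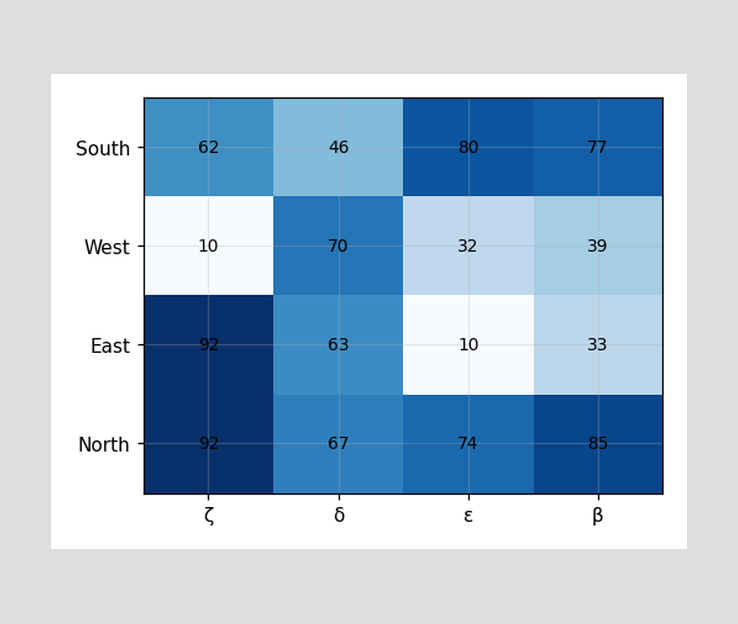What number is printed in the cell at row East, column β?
33

The (East, β) cell reads 33.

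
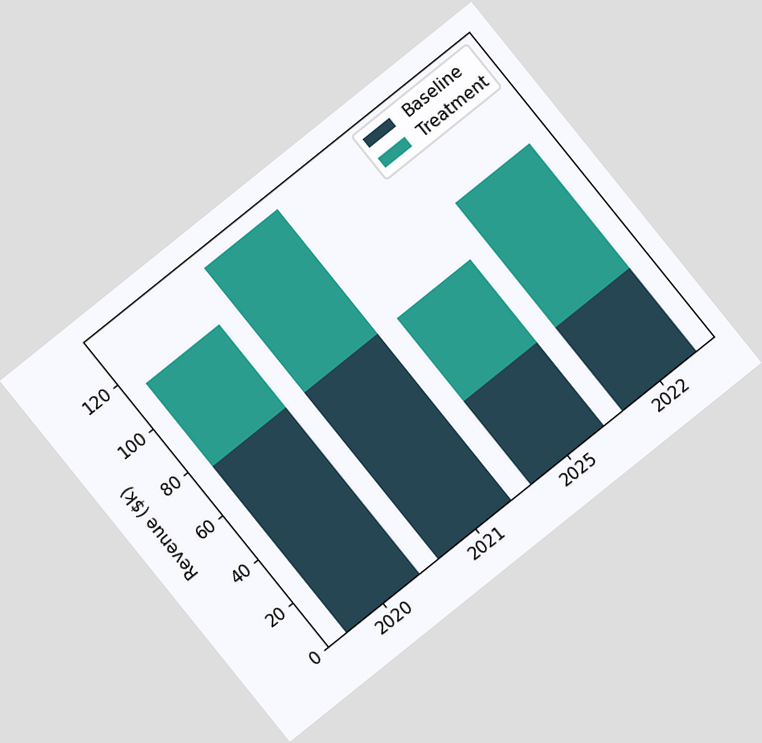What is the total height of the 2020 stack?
$114k

The chart is tilted about 39° counter-clockwise. The 2020 stack's top reaches $114k on the y-axis.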